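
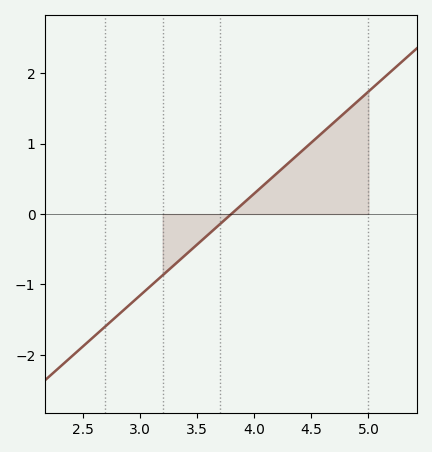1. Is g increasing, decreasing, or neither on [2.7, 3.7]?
increasing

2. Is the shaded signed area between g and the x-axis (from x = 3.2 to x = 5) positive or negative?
positive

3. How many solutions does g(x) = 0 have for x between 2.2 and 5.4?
1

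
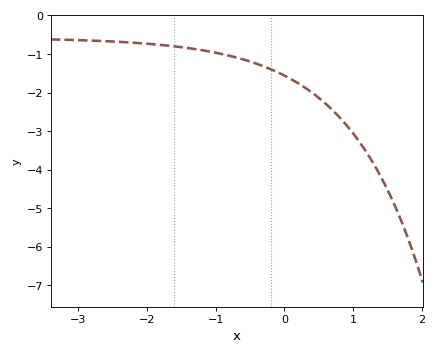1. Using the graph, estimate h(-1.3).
-0.873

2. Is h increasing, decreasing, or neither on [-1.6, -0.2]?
decreasing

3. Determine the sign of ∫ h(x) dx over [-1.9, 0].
negative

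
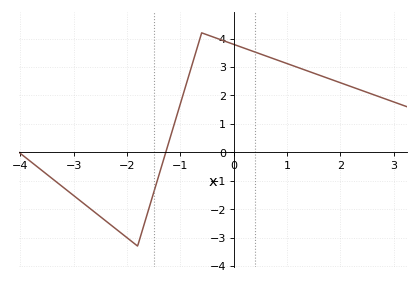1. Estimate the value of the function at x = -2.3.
-2.6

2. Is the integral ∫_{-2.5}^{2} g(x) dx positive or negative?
positive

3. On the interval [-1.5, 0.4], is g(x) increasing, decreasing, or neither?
neither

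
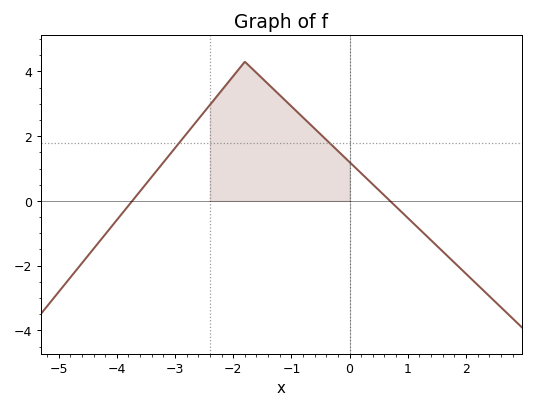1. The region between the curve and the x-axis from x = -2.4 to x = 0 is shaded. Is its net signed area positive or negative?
positive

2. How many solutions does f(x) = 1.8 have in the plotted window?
2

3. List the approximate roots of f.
-3.8, 0.6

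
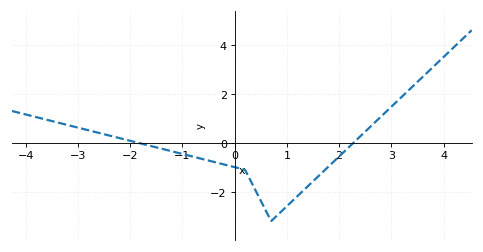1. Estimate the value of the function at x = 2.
-0.559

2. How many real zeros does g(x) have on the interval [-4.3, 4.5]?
2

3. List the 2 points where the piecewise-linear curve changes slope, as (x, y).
(0.2, -1.1); (0.7, -3.2)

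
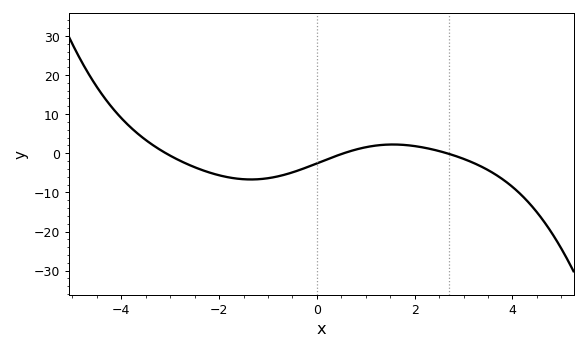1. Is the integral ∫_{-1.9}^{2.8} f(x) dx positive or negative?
negative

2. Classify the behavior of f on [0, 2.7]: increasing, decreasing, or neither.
neither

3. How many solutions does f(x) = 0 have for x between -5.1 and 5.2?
3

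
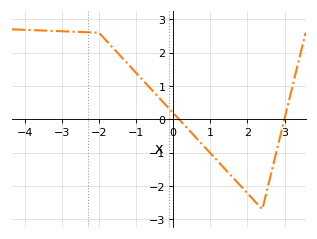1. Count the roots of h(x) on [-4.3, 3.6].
2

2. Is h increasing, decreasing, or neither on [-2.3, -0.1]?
decreasing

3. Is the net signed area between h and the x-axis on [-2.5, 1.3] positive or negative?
positive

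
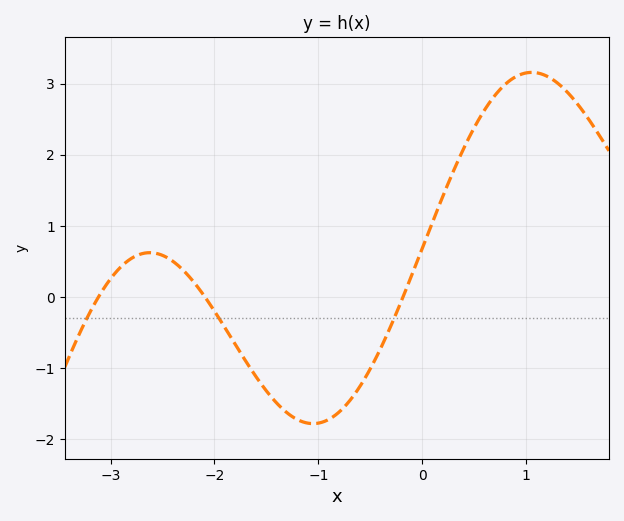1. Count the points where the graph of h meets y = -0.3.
3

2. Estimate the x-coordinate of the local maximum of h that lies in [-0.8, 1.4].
1.05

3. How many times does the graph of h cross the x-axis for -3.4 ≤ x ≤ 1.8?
3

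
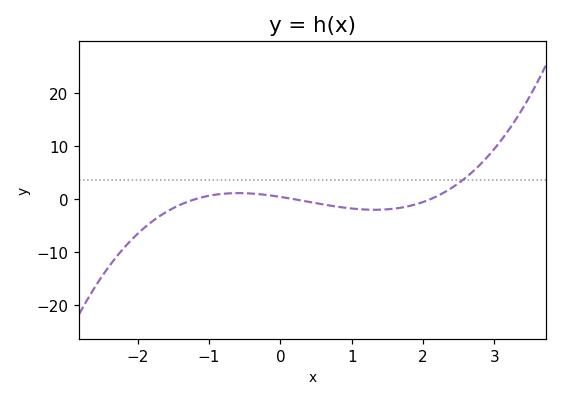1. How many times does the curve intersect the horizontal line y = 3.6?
1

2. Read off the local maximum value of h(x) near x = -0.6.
1.17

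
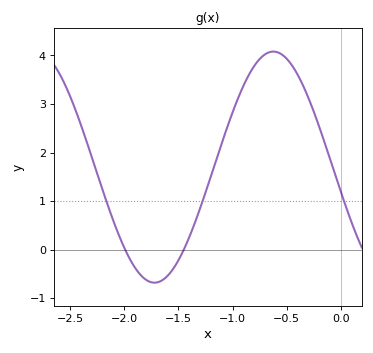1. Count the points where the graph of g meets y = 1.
3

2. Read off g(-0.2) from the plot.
2.5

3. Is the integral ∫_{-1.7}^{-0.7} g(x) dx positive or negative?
positive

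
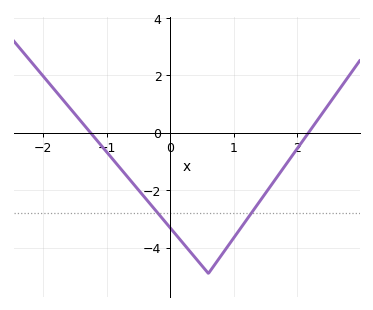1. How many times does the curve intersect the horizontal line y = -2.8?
2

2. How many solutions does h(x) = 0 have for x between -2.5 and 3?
2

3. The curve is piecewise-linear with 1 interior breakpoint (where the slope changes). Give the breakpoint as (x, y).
(0.6, -4.9)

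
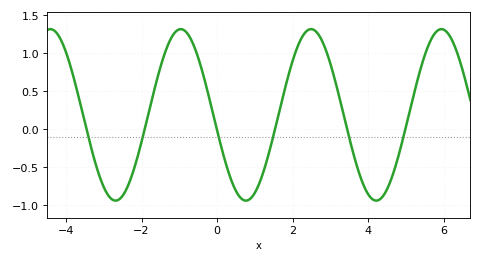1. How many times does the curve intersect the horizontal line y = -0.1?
6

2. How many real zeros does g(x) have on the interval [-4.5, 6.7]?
6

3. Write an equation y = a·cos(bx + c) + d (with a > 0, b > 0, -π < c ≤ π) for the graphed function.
y = 1.13cos(1.8x + 1.8) + 0.19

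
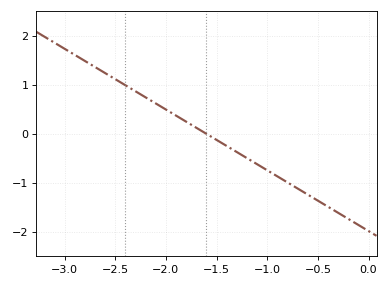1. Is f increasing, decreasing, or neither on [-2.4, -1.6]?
decreasing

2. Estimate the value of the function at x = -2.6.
1.24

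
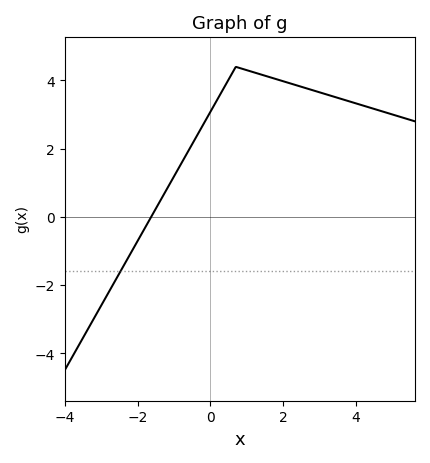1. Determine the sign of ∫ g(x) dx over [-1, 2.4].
positive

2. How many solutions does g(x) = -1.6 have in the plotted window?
1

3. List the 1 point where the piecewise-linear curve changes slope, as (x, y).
(0.7, 4.4)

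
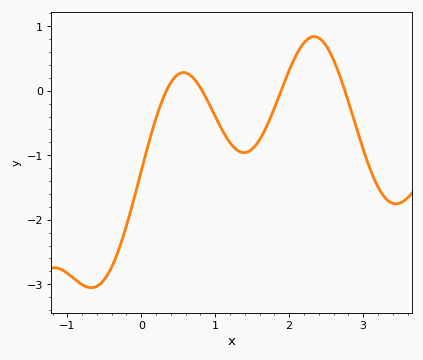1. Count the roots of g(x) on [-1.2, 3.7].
4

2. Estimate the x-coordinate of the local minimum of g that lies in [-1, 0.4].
-0.678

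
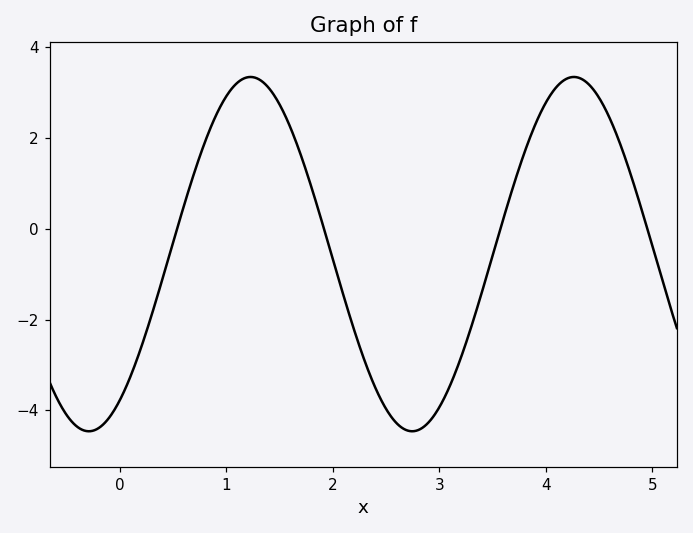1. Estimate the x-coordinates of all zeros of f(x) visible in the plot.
0.539, 1.92, 3.57, 4.95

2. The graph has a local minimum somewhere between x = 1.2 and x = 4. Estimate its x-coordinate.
2.75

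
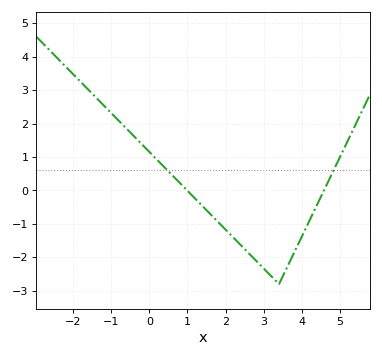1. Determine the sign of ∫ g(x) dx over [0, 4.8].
negative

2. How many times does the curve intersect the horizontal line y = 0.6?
2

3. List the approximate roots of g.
0.993, 4.58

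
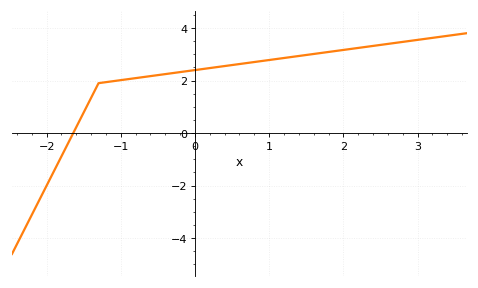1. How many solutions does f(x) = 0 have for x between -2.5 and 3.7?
1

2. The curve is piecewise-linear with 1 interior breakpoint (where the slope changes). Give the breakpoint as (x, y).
(-1.3, 1.9)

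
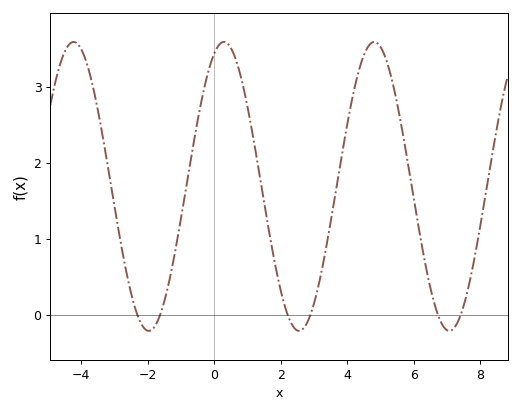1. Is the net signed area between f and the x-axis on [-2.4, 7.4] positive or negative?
positive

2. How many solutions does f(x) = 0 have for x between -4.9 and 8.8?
6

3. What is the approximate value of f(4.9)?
3.6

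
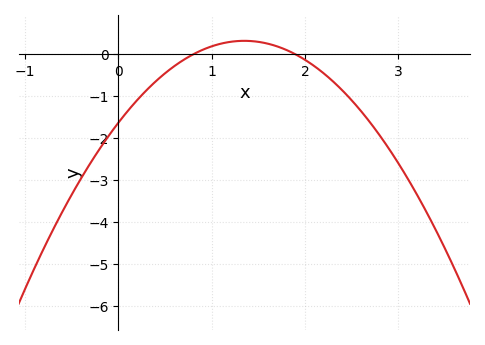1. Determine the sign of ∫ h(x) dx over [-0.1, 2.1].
negative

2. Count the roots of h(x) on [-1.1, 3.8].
2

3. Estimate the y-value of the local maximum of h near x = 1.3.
0.324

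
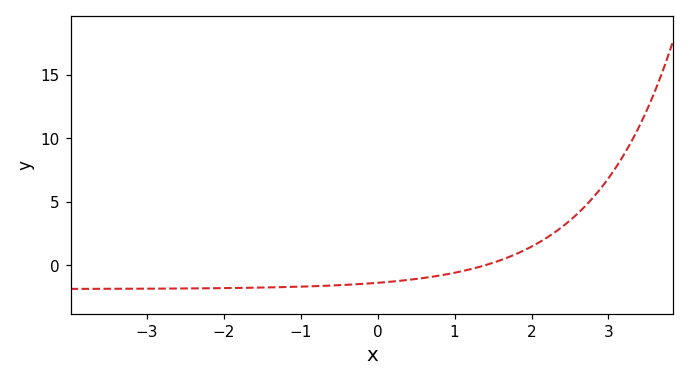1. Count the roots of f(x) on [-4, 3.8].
1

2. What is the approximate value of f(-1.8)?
-1.77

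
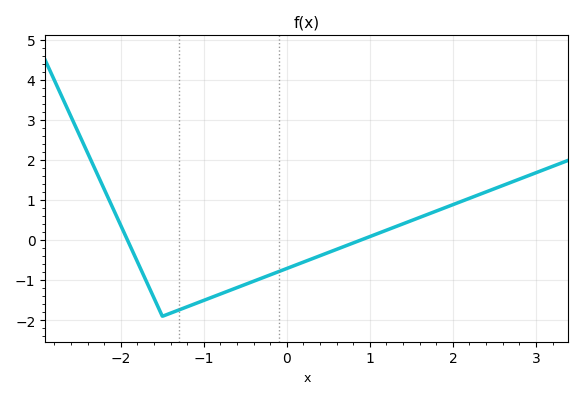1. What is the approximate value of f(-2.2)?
1.28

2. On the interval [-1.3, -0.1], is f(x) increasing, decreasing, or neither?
increasing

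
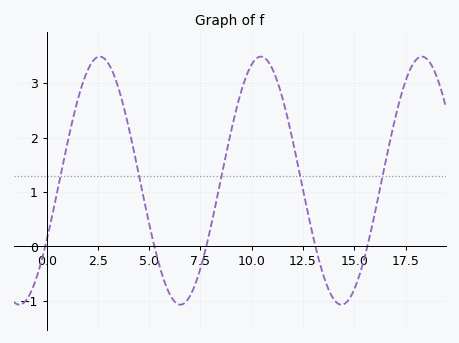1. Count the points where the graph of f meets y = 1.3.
5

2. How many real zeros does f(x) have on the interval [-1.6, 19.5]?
5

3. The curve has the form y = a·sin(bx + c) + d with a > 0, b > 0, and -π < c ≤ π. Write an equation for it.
y = 2.28sin(0.8x - 0.5) + 1.21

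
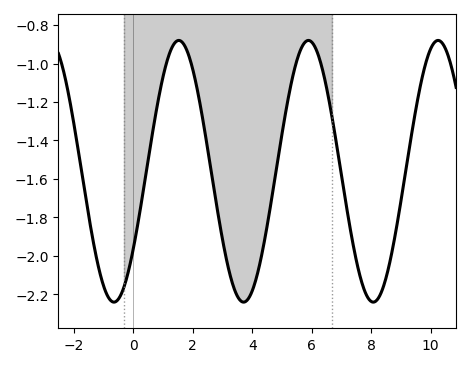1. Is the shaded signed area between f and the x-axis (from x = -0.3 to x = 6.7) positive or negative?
negative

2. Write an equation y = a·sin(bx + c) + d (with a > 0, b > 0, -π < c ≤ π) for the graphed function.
y = 0.68sin(1.44x - 0.63) - 1.56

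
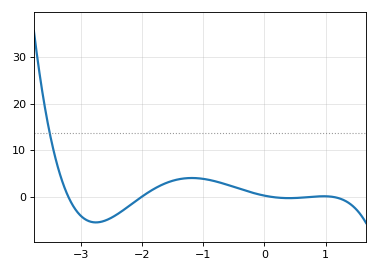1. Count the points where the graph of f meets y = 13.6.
1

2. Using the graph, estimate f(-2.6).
-5.14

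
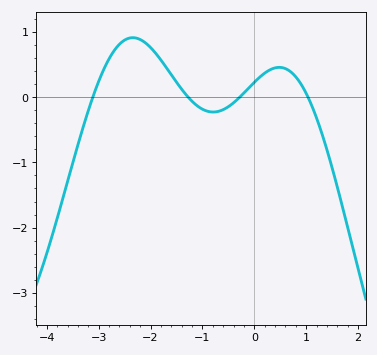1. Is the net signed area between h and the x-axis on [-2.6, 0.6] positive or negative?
positive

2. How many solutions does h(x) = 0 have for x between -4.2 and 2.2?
4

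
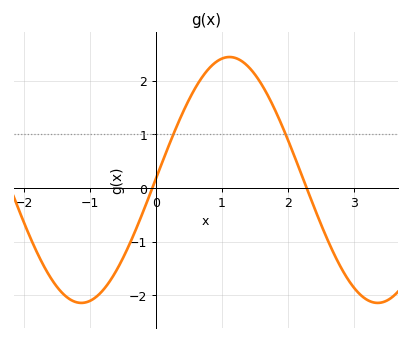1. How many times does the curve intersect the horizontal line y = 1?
2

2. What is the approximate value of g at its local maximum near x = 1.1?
2.44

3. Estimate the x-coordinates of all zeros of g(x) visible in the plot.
-0.054, 2.28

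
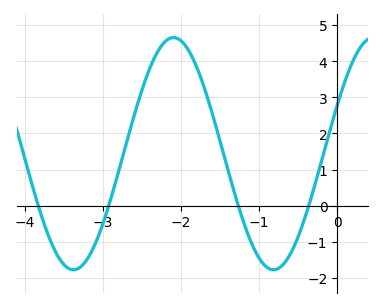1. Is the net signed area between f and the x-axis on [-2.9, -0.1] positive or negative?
positive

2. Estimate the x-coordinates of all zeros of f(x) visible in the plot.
-3.8, -2.9, -1.3, -0.4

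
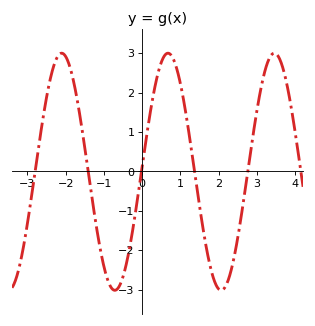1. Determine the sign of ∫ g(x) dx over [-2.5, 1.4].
positive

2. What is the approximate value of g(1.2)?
1.1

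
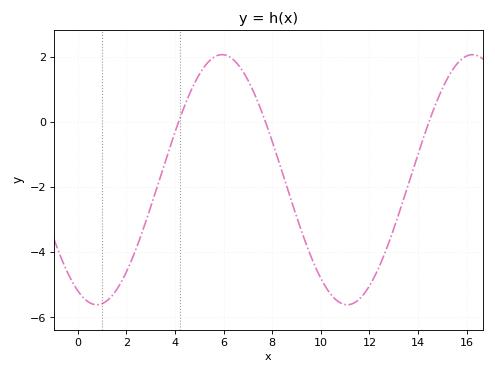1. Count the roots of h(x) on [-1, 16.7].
3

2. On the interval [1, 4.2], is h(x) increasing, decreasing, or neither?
increasing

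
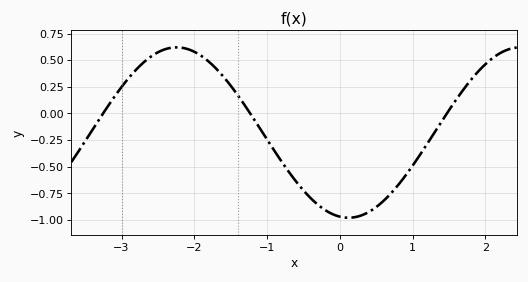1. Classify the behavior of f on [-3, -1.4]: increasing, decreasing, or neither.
neither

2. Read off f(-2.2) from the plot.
0.619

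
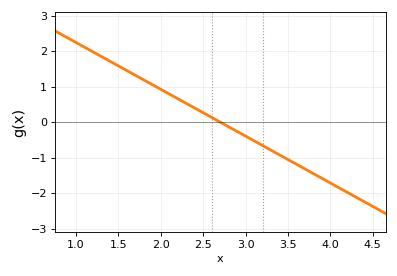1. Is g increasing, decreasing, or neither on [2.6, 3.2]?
decreasing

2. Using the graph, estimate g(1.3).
1.85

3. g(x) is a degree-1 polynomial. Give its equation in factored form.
y = -1.32(x - 2.7)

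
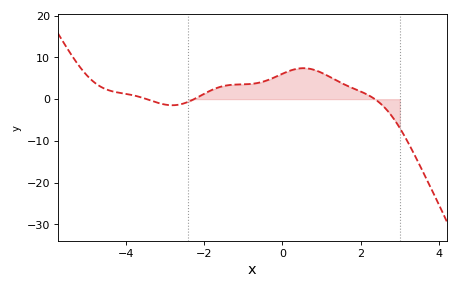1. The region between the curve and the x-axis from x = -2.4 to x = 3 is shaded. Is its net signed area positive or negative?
positive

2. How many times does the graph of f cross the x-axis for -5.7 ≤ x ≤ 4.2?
3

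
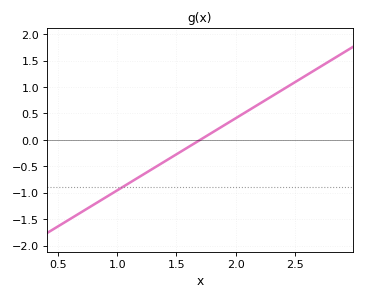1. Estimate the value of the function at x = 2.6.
1.2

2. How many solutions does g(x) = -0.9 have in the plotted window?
1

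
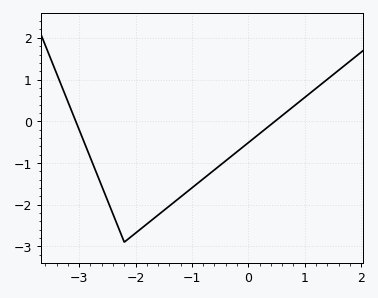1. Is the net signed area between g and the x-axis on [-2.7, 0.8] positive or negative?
negative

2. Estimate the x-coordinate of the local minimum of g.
-2.2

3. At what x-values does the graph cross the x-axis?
-3.06, 0.474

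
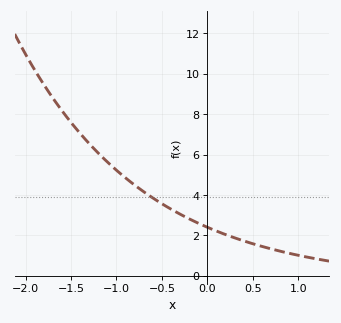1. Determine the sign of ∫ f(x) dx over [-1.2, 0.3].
positive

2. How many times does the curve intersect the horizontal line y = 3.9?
1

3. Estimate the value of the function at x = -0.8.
4.4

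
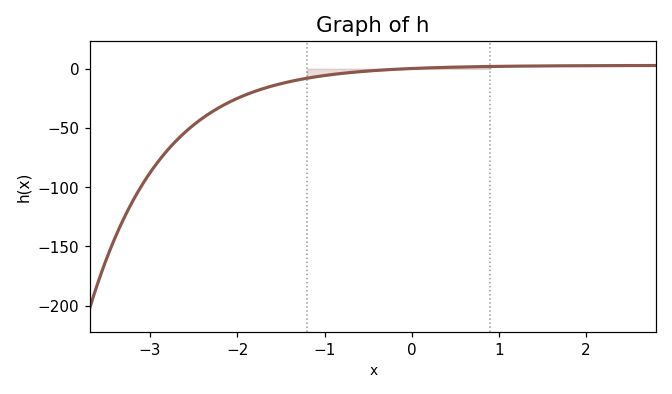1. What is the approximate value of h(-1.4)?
-10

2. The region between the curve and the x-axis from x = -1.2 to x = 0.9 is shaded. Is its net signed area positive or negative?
negative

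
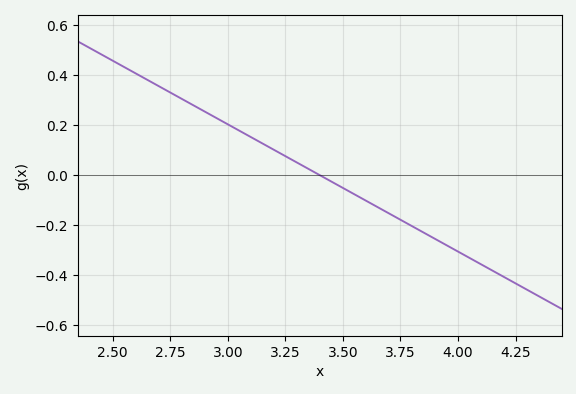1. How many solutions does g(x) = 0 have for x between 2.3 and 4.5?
1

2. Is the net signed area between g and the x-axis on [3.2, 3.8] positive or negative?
negative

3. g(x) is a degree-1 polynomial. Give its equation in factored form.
y = -0.51(x - 3.4)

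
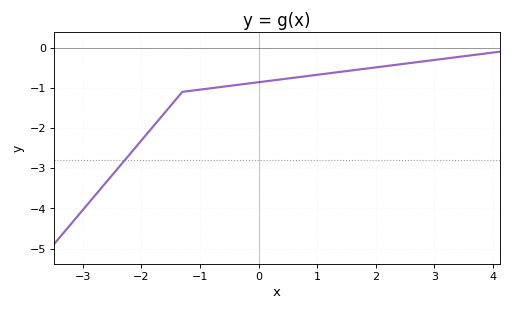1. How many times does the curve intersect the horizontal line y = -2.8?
1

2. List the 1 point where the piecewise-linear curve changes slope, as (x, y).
(-1.3, -1.1)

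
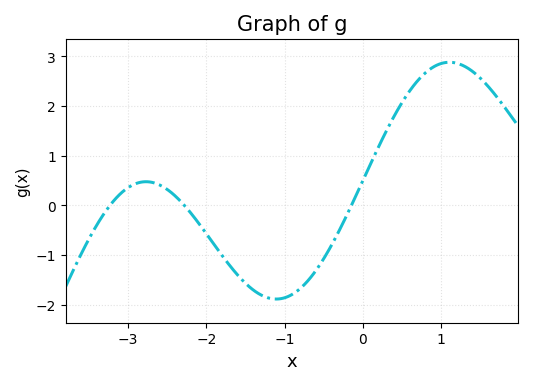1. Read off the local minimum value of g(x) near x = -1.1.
-1.9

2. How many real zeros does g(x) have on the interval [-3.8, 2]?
3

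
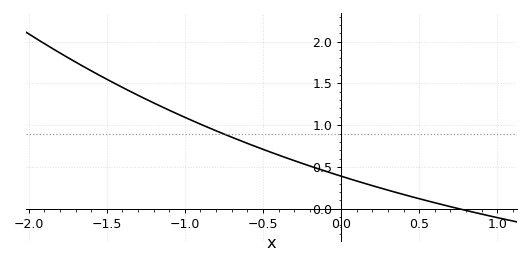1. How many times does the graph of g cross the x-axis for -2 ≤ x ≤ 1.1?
1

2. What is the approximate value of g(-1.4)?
1.45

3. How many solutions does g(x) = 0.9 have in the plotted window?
1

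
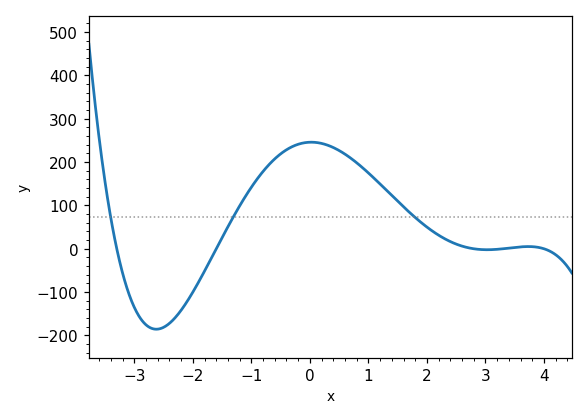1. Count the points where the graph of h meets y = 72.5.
3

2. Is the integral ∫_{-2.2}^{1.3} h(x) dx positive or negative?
positive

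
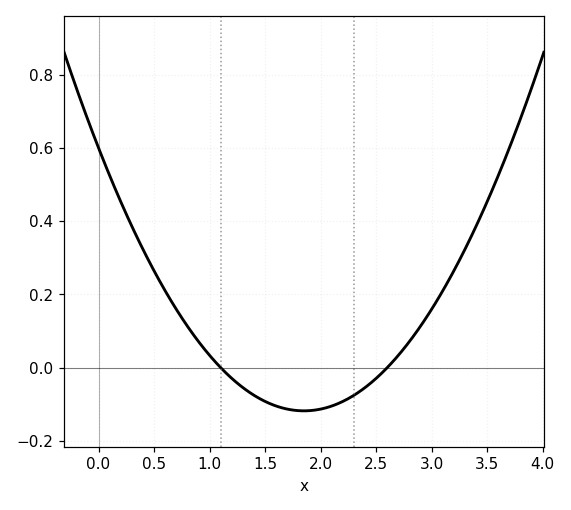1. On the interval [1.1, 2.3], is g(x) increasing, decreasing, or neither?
neither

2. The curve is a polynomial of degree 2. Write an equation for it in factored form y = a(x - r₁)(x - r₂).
y = 0.21(x - 1.1)(x - 2.6)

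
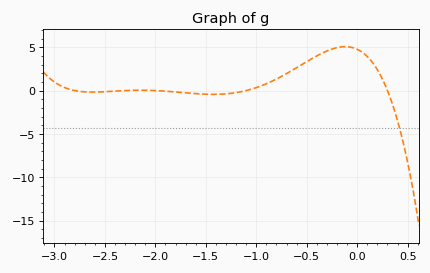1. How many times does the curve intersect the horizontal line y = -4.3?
1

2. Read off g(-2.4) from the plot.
0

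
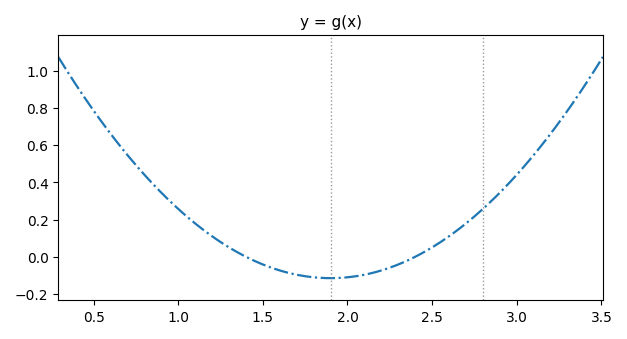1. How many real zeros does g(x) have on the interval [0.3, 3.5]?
2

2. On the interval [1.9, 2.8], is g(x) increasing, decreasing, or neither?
increasing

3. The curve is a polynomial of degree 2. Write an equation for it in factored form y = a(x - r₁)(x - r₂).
y = 0.46(x - 1.4)(x - 2.4)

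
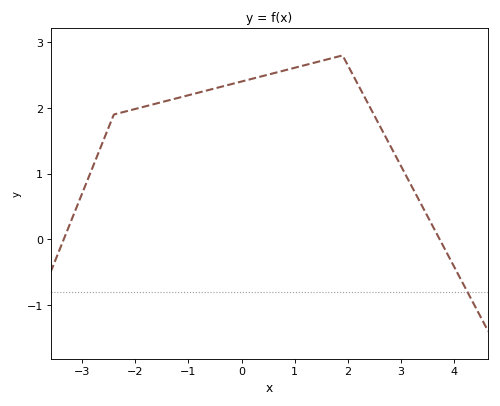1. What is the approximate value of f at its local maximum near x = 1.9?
2.8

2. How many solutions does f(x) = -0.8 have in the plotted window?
1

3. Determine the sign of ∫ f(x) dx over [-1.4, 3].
positive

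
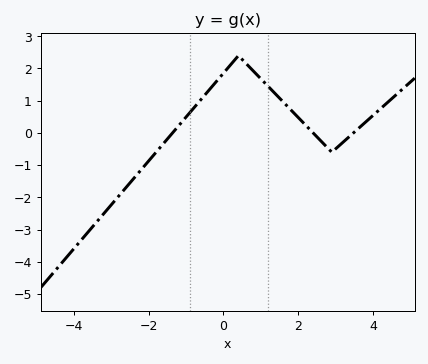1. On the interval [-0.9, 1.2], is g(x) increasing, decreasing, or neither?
neither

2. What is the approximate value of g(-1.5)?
-0.185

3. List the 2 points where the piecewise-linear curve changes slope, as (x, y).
(0.4, 2.4); (2.9, -0.6)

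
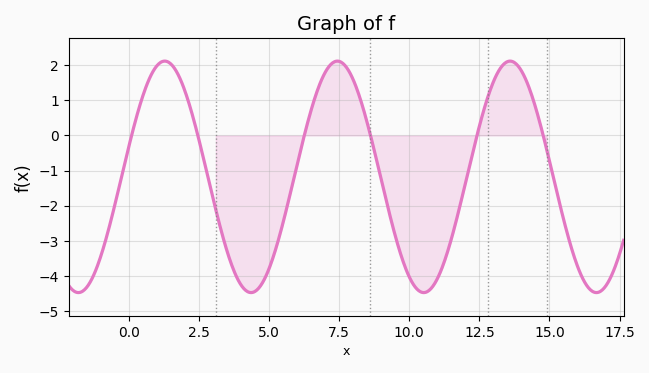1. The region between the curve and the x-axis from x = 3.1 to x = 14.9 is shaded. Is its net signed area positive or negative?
negative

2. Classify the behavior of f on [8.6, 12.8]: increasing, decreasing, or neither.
neither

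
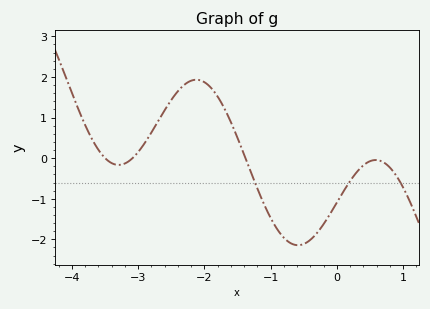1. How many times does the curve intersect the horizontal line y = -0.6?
3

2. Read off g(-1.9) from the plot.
1.7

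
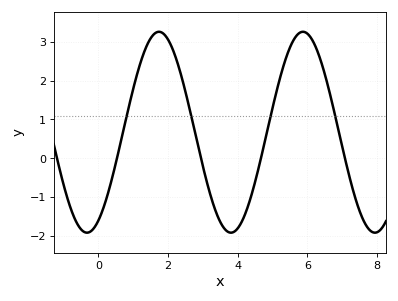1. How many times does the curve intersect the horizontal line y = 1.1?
4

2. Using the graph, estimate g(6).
3.2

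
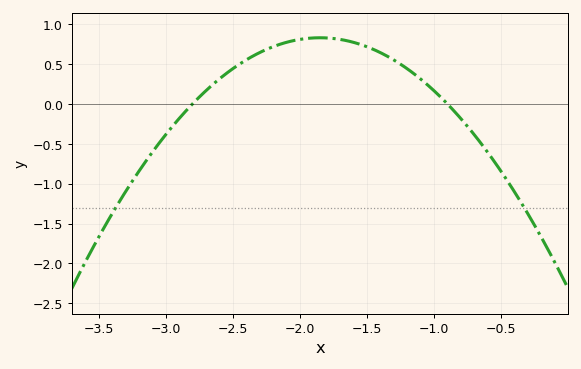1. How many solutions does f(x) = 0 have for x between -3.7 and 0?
2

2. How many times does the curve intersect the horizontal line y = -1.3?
2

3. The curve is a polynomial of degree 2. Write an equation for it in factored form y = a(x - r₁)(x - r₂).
y = -0.92(x + 2.8)(x + 0.9)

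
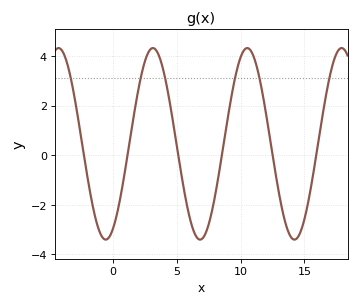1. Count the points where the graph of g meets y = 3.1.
6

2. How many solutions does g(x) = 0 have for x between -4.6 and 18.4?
6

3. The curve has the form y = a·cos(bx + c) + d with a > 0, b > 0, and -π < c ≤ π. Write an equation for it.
y = 3.87cos(0.85x - 2.66) + 0.46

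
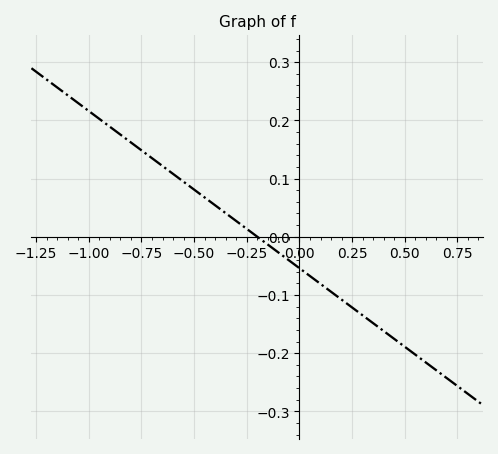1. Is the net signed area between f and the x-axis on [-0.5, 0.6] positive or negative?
negative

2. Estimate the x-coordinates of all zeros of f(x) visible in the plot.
-0.2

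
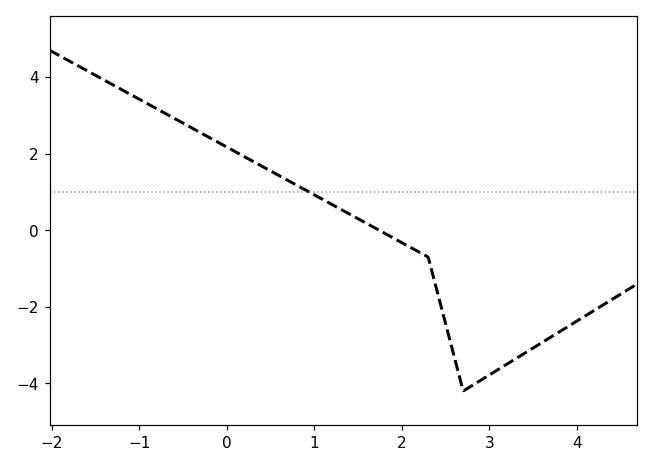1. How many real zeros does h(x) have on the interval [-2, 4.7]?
1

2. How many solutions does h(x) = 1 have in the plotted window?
1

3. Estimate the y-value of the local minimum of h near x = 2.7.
-4.2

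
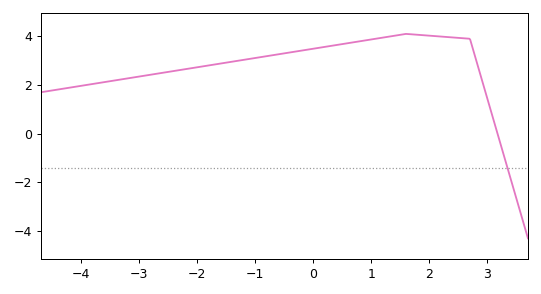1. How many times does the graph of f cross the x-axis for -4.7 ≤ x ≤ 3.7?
1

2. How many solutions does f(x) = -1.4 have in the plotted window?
1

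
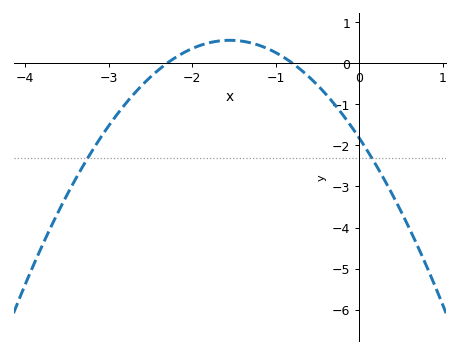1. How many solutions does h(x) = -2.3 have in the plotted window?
2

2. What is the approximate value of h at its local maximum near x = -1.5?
0.6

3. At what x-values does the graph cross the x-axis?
-2.3, -0.8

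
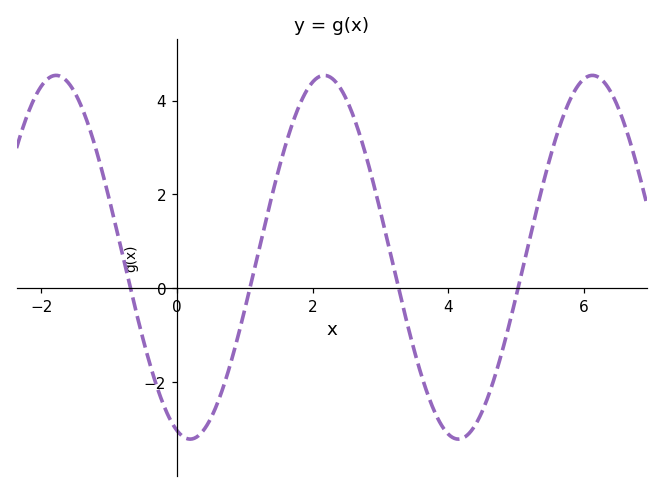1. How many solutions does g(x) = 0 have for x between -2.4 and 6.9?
4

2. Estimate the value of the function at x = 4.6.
-2.25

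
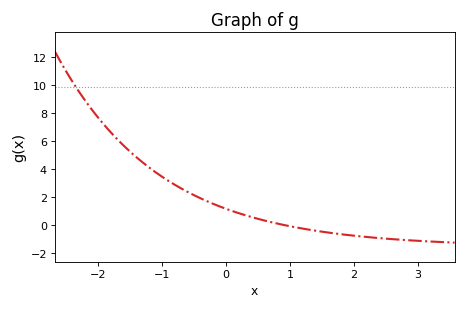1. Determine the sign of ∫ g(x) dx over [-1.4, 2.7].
positive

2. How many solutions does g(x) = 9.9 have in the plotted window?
1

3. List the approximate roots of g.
0.9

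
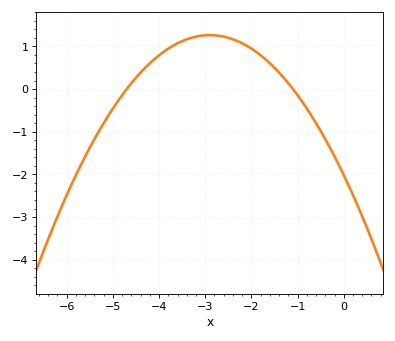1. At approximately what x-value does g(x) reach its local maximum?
-2.9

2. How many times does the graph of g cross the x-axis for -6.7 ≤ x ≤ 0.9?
2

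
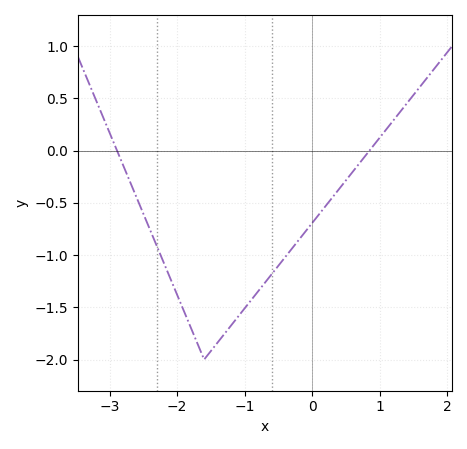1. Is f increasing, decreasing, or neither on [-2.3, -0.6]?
neither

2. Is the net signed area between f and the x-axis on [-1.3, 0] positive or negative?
negative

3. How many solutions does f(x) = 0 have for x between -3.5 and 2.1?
2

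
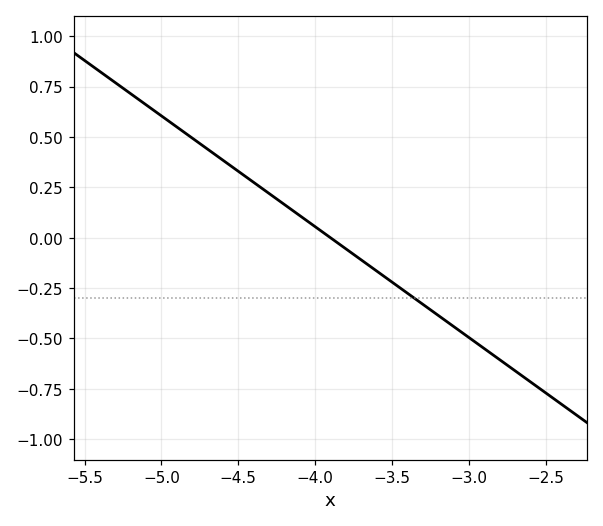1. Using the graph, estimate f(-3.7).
-0.11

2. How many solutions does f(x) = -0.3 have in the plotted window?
1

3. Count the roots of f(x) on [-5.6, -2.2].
1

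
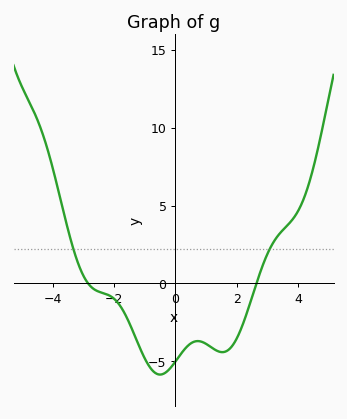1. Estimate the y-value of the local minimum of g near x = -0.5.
-5.85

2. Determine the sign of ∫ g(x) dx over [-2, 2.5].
negative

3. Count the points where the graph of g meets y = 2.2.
2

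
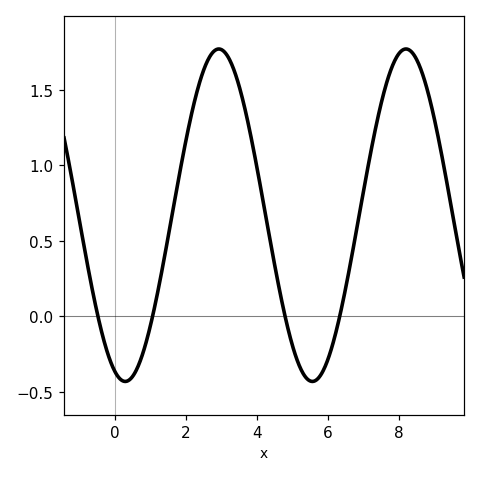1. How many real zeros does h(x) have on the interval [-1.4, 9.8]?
4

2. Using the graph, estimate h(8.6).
1.65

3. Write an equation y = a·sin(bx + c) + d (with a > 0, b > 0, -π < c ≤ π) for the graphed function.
y = 1.1sin(1.2x - 1.9) + 0.67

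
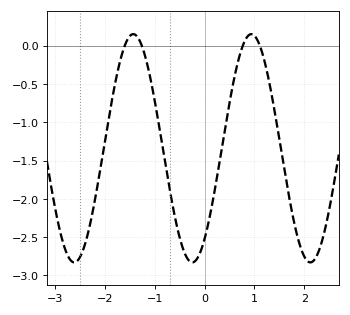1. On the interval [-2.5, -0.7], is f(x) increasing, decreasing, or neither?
neither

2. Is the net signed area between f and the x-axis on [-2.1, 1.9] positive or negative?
negative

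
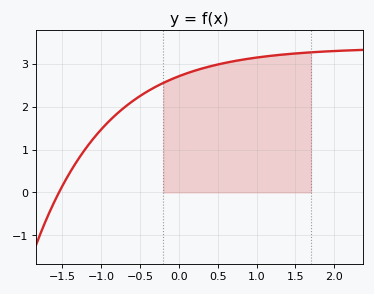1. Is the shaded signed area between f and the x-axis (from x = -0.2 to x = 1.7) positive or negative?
positive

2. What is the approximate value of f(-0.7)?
1.98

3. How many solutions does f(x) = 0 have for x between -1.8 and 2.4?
1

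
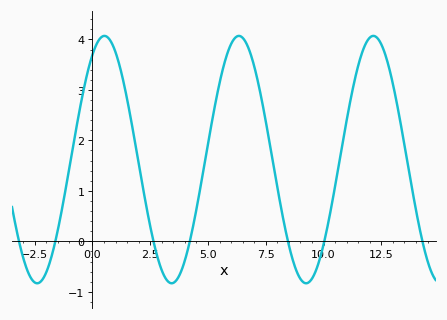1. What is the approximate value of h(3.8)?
-0.6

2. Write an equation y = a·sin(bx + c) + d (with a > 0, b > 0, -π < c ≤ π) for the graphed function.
y = 2.45sin(1.1x + 1) + 1.62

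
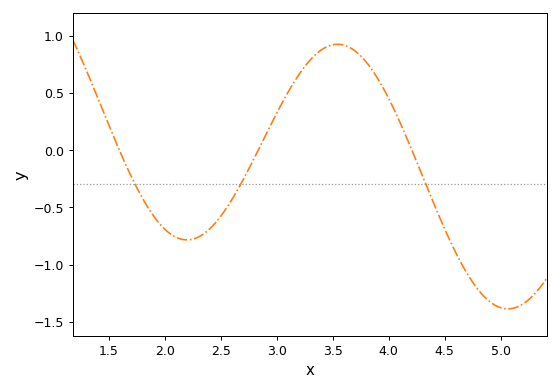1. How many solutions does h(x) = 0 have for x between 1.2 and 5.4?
3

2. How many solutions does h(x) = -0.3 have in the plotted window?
3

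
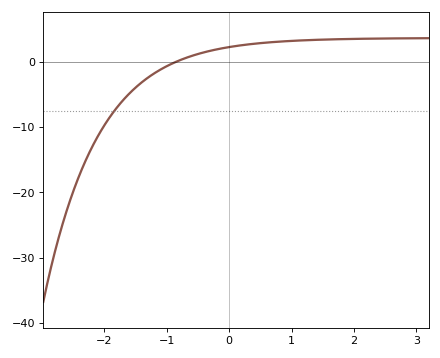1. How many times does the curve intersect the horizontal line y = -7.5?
1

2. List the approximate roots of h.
-0.9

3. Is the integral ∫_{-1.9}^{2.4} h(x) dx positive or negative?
positive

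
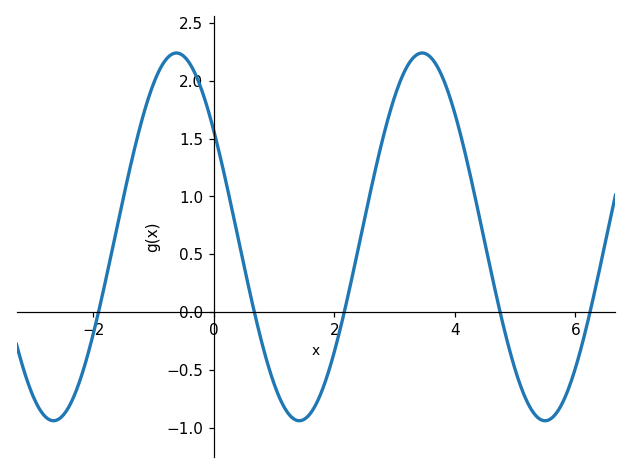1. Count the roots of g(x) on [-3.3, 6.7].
5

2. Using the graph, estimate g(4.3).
1.08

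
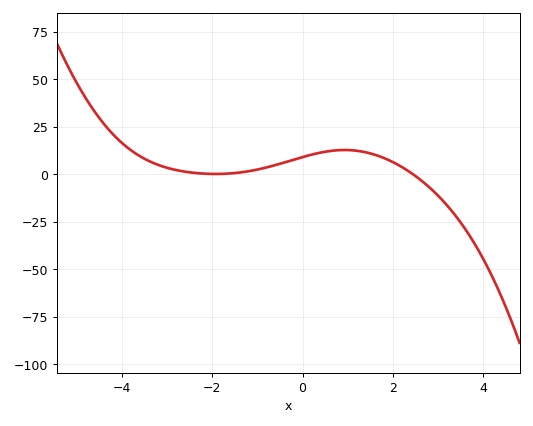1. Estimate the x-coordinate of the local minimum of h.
-1.93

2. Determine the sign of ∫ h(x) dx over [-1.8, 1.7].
positive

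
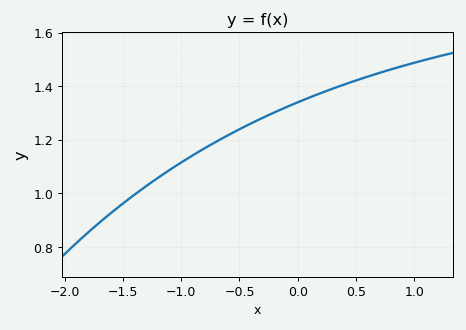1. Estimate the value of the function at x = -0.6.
1.22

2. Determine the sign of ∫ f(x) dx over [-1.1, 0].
positive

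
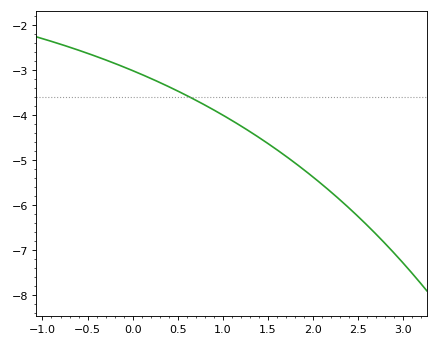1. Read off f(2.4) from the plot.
-6.1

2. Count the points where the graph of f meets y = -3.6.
1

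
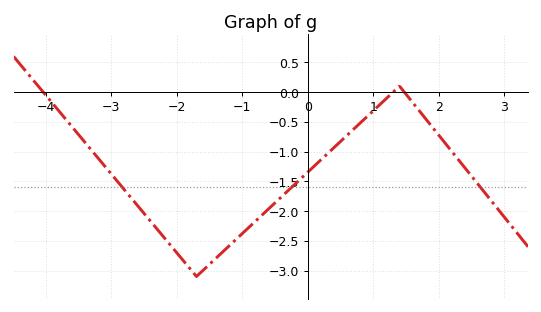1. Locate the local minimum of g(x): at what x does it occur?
-1.7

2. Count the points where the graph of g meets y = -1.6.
3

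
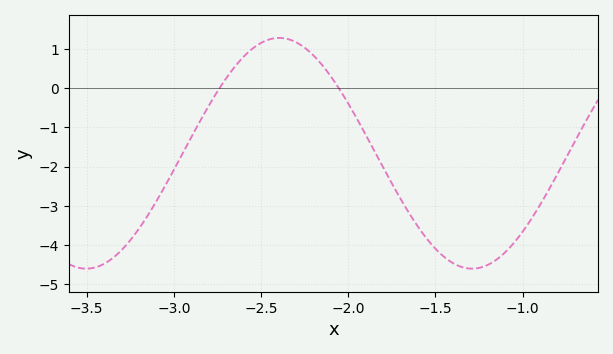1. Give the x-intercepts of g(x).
-2.75, -2.05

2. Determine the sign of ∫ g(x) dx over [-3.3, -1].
negative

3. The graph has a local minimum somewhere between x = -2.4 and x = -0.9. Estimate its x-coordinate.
-1.3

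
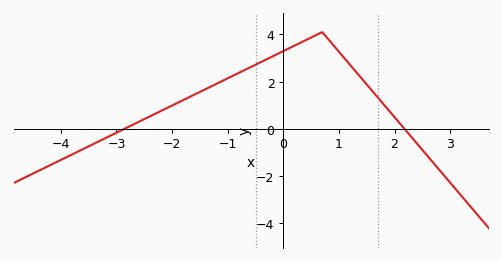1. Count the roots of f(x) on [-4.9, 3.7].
2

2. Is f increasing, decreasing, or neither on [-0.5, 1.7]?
neither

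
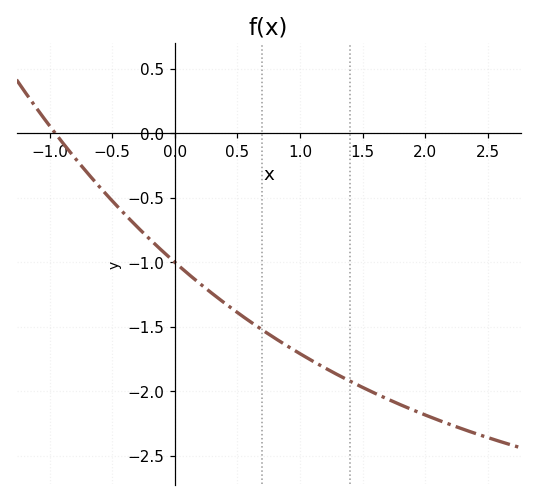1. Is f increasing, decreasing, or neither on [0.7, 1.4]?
decreasing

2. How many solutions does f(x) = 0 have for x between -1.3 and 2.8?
1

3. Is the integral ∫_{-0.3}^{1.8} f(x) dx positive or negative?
negative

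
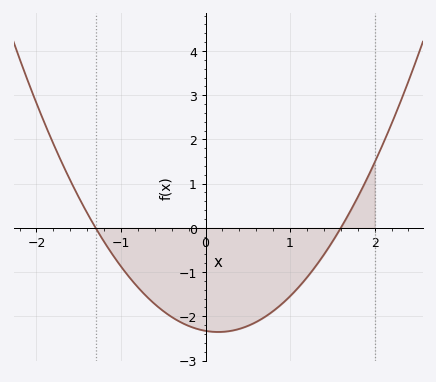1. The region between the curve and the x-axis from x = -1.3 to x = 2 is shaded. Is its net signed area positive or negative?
negative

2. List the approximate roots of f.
-1.3, 1.6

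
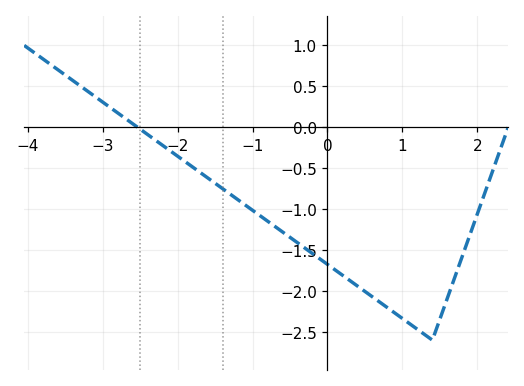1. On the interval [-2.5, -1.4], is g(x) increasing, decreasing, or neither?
decreasing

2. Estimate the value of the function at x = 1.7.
-1.85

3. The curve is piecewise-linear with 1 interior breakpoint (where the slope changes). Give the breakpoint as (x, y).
(1.4, -2.6)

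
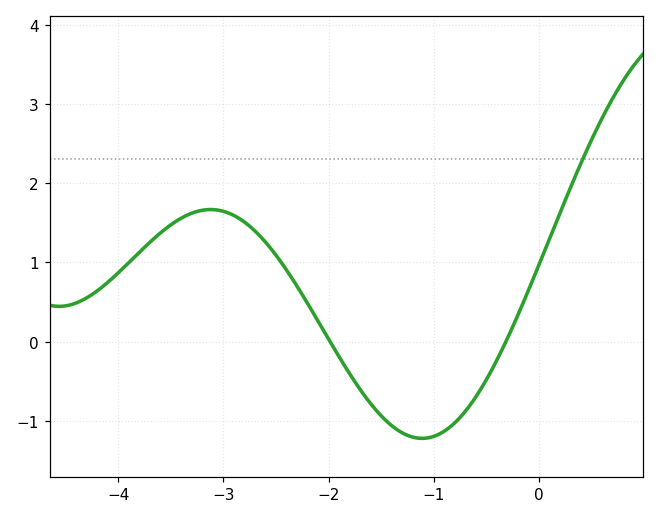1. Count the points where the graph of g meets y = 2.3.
1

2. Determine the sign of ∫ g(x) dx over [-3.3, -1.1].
positive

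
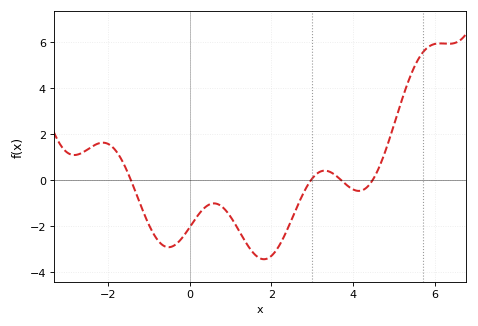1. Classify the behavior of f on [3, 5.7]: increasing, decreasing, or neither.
neither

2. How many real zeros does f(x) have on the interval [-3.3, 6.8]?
4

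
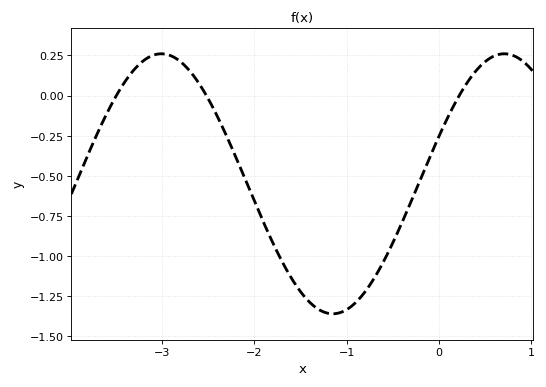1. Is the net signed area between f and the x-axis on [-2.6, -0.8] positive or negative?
negative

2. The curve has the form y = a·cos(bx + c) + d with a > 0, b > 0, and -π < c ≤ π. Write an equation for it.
y = 0.81cos(1.7x - 1.2) - 0.55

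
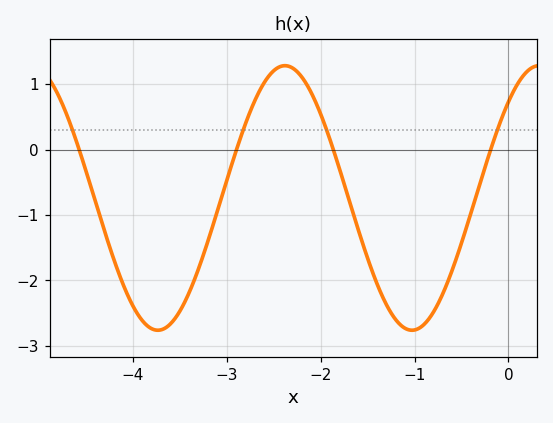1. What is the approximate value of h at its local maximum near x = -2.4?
1.3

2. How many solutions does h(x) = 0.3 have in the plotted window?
4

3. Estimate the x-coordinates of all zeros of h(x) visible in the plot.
-4.6, -2.9, -1.9, -0.2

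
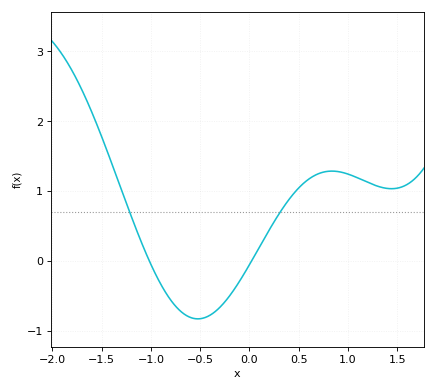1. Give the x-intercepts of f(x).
-1.02, 0.021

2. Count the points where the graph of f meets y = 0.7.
2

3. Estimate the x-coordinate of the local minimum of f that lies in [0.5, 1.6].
1.44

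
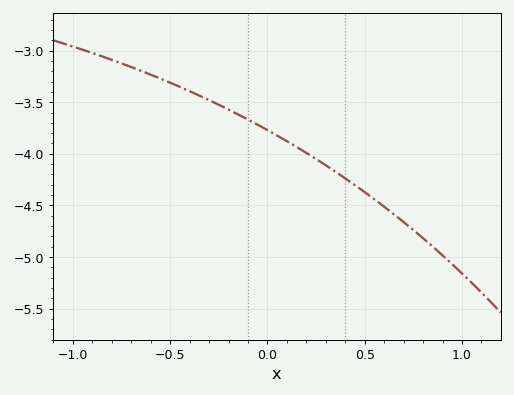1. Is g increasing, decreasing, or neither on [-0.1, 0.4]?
decreasing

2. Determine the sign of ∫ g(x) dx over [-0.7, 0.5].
negative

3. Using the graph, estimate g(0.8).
-4.8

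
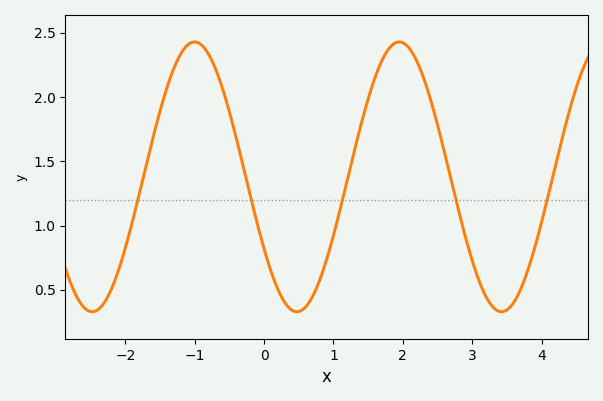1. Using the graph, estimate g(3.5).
0.344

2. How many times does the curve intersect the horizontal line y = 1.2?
5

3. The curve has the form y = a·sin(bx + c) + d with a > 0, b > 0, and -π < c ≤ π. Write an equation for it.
y = 1.05sin(2.13x - 2.58) + 1.38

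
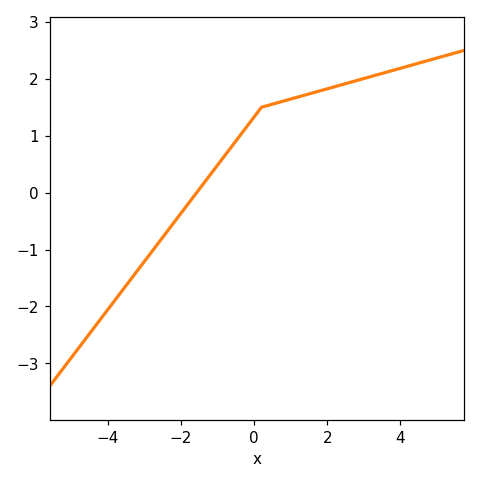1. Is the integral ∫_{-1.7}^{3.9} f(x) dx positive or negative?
positive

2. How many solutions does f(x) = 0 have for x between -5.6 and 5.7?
1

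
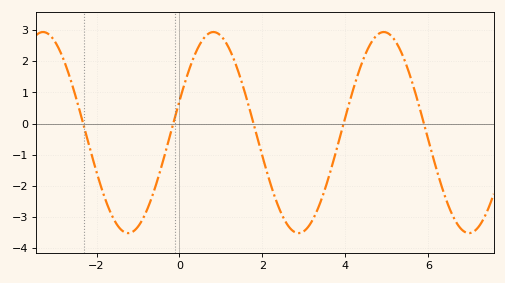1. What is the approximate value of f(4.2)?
1.15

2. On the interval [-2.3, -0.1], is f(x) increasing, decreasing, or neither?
neither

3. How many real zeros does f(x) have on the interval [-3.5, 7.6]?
5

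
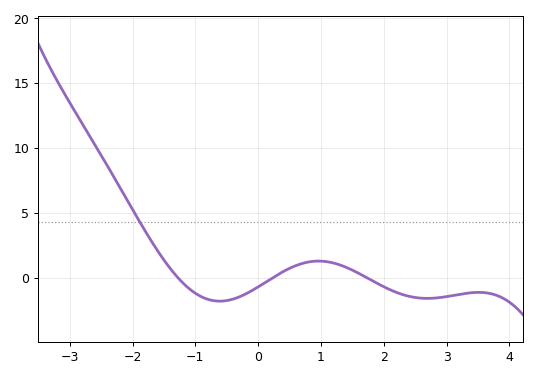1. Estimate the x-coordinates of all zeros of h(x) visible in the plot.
-1.2, 0.2, 1.8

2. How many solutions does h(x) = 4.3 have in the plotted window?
1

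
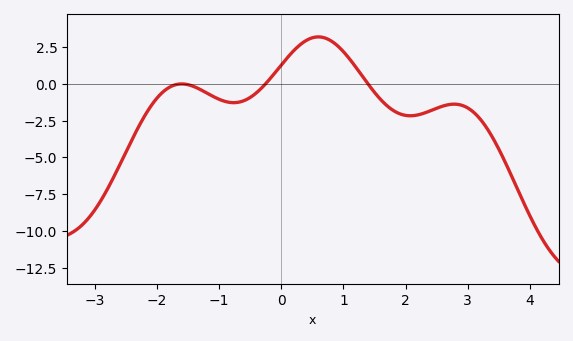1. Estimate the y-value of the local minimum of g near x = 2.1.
-2.2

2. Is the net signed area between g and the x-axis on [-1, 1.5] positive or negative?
positive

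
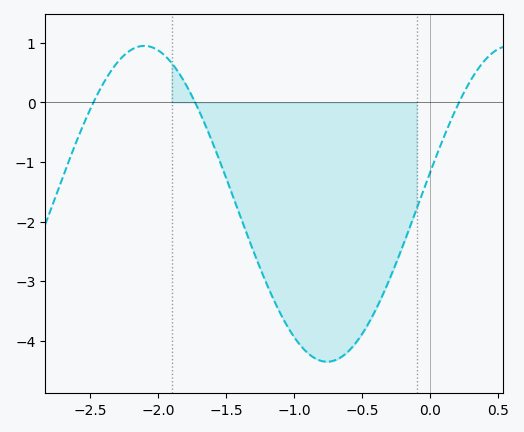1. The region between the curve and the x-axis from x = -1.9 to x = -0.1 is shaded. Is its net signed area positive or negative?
negative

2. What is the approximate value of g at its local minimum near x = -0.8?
-4.35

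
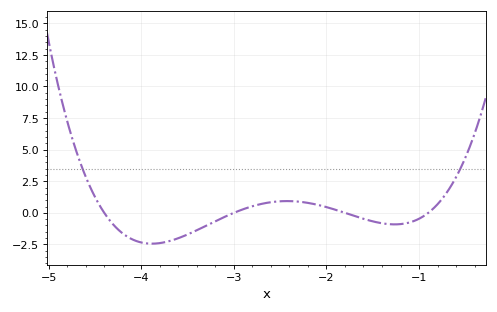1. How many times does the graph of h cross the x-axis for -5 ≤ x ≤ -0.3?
4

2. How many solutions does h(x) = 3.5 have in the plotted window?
2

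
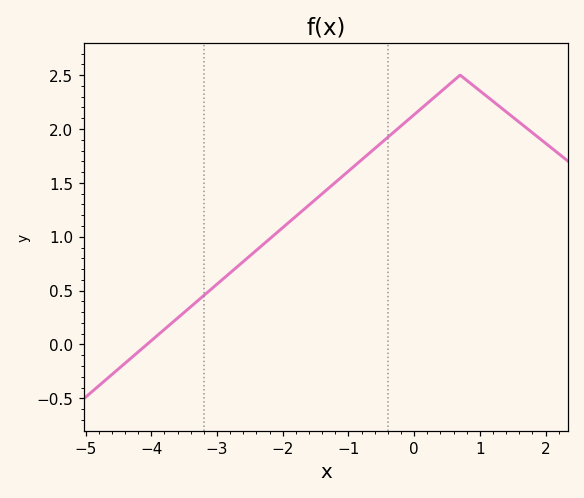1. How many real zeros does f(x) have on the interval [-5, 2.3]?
1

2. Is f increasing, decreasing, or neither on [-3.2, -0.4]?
increasing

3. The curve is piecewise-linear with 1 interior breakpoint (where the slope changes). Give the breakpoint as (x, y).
(0.7, 2.5)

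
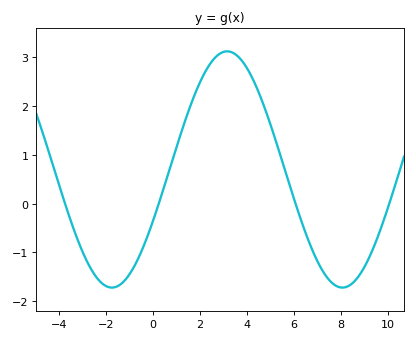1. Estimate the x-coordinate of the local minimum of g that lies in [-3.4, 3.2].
-1.75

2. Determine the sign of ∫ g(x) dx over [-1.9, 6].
positive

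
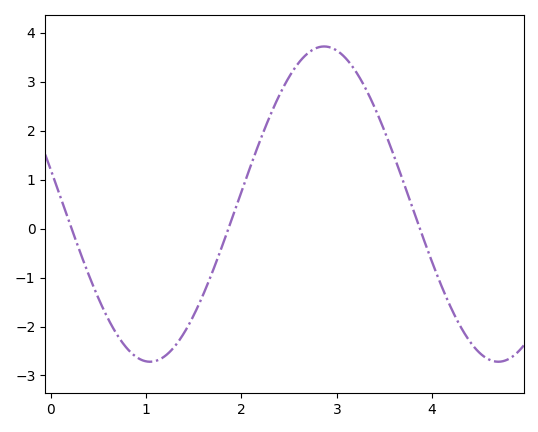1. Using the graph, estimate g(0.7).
-2.2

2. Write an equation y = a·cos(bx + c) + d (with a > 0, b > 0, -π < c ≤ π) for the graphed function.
y = 3.22cos(1.7x + 1.4) + 0.5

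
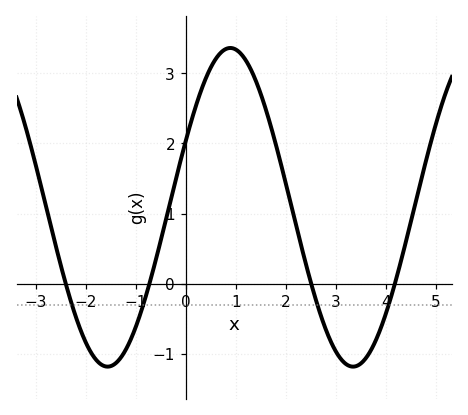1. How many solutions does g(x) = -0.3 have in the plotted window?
4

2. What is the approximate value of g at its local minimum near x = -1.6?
-1.2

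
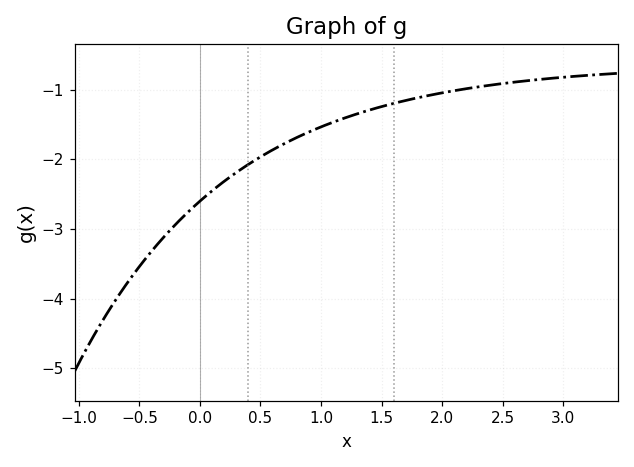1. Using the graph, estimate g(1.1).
-1.47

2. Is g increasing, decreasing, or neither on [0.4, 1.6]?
increasing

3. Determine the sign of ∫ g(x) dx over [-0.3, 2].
negative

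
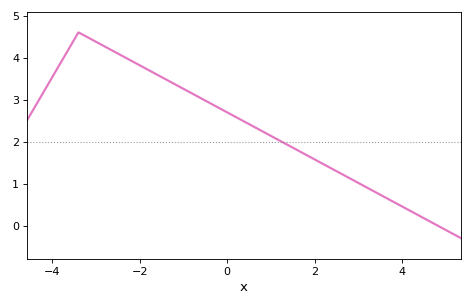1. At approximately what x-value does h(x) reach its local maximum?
-3.4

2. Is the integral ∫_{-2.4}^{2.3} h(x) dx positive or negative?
positive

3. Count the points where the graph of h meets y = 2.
1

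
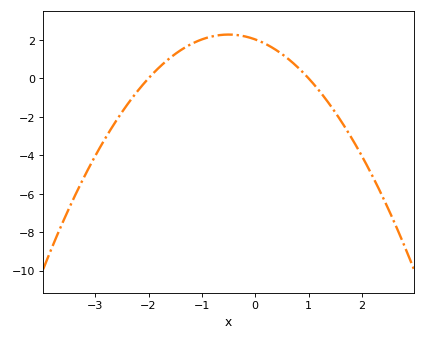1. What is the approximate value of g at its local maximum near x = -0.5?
2.27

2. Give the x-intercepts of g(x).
-2, 1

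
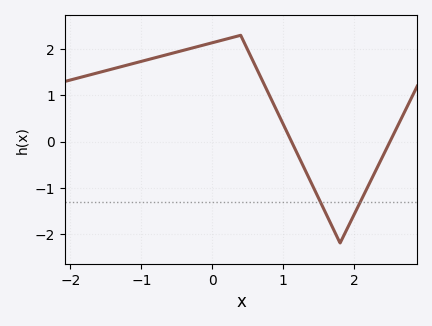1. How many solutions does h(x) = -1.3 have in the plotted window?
2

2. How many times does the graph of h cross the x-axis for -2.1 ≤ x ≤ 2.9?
2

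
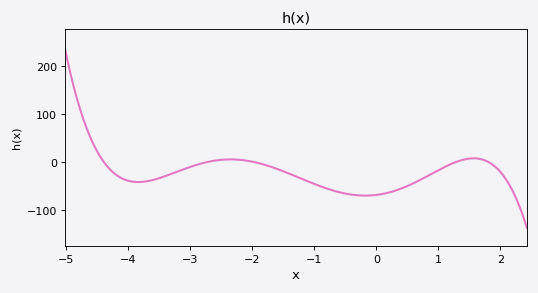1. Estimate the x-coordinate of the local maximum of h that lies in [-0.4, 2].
1.6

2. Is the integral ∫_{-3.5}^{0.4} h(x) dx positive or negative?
negative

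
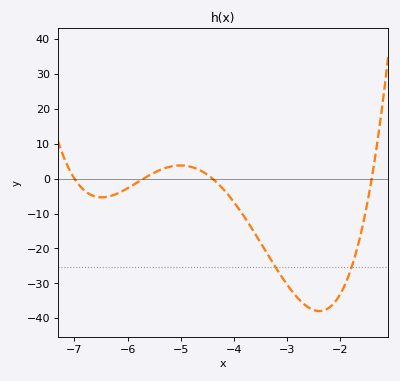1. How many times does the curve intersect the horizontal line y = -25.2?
2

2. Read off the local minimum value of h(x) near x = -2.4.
-38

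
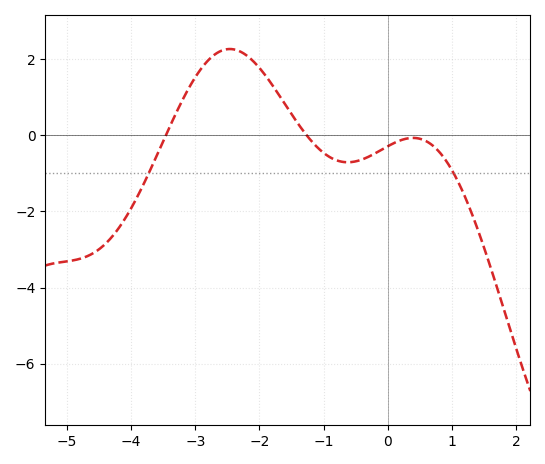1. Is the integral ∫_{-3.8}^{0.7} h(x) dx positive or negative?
positive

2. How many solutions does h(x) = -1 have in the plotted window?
2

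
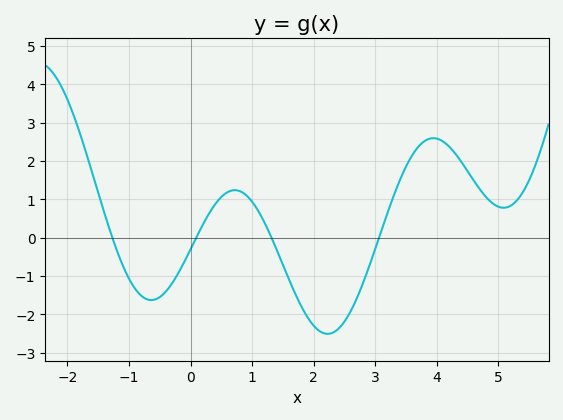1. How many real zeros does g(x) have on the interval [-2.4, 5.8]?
4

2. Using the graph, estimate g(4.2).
2.4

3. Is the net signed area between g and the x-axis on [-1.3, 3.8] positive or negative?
negative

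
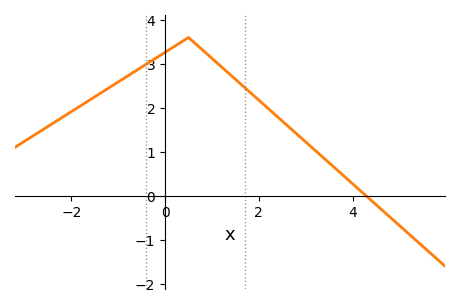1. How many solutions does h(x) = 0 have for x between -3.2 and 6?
1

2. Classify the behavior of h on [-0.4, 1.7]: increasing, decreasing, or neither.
neither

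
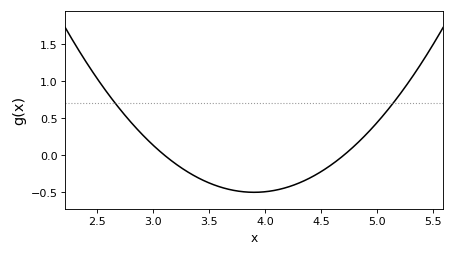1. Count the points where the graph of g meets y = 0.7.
2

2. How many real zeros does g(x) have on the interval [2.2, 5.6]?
2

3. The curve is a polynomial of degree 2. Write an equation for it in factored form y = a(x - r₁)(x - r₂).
y = 0.78(x - 3.1)(x - 4.7)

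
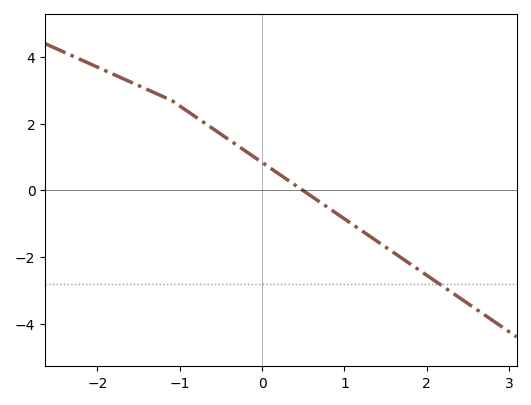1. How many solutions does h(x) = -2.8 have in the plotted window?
1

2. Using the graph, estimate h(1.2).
-1.2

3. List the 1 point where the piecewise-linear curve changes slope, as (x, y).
(-1.1, 2.7)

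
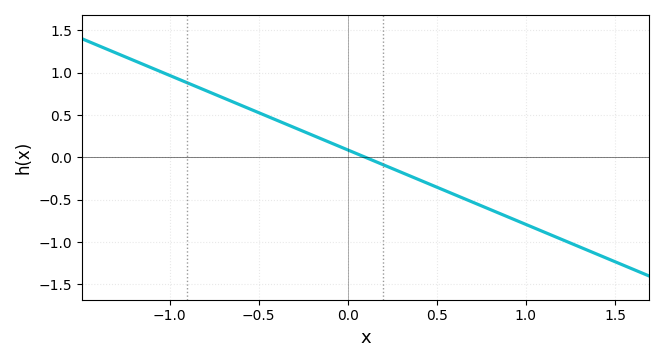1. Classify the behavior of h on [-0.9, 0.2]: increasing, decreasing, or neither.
decreasing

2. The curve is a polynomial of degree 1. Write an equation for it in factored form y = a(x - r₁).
y = -0.88(x - 0.1)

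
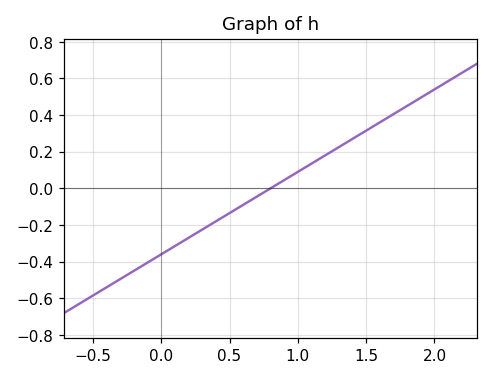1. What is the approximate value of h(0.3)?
-0.22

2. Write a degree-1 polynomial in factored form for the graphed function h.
y = 0.45(x - 0.8)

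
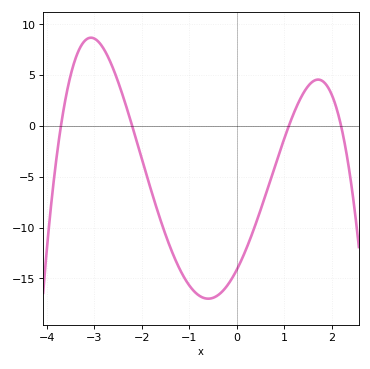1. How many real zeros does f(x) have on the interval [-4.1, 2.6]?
4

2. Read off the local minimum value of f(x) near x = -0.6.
-17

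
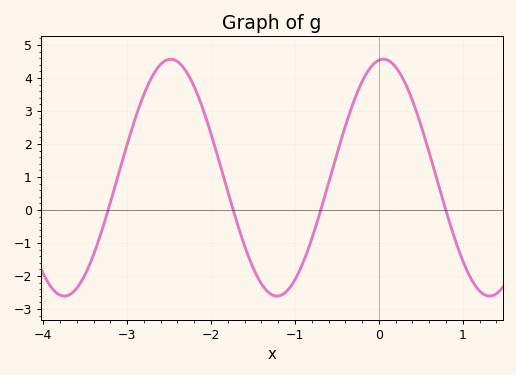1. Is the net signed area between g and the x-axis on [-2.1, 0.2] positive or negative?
positive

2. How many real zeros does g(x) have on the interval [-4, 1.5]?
4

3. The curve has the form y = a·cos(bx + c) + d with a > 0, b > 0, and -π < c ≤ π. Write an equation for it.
y = 3.59cos(2.5x - 0.13) + 0.98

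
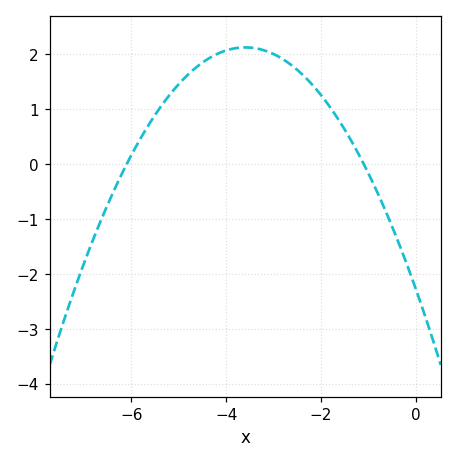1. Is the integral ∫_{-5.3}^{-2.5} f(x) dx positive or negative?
positive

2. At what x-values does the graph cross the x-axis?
-6.1, -1.1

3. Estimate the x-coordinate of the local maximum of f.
-3.6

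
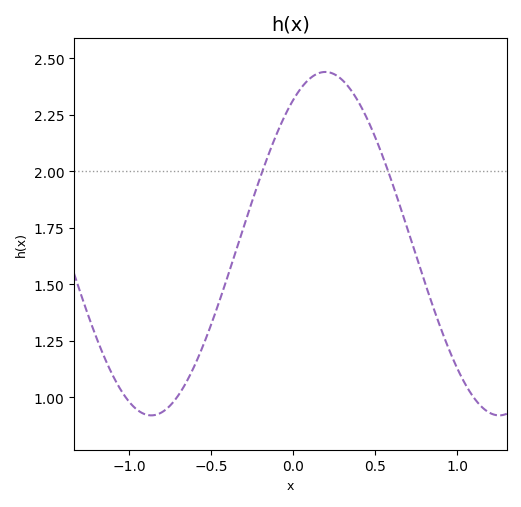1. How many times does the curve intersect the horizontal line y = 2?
2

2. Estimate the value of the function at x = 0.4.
2.3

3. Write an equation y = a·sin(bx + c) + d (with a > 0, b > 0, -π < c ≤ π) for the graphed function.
y = 0.76sin(3x + 0.99) + 1.68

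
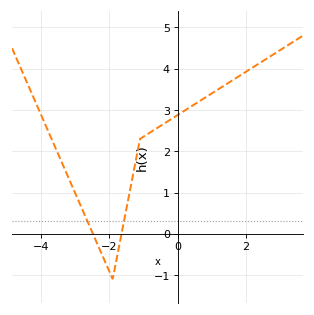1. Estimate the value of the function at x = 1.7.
3.8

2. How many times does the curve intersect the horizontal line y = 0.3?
2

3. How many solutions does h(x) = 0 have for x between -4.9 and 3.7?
2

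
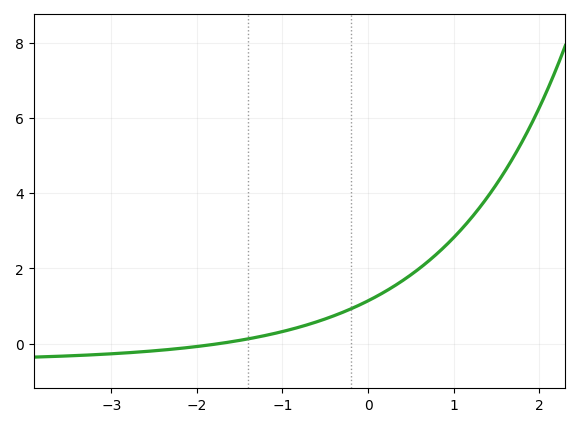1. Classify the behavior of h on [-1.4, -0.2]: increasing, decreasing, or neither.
increasing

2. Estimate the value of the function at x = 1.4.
4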